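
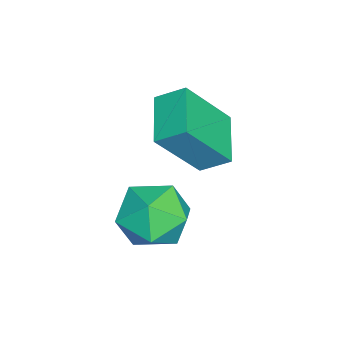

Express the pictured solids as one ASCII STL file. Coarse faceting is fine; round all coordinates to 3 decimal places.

solid 
facet normal -0.341 0.506 -0.792
outer loop
vertex -4.125 2.046 -0.842
vertex -2.668 2.331 -1.288
vertex -4.125 1.237 -1.359
endloop
endfacet
facet normal -0.940 -0.184 0.288
outer loop
vertex -3.432 0.209 0.248
vertex -4.125 2.046 -0.842
vertex -4.125 1.237 -1.359
endloop
endfacet
facet normal -0.341 0.506 -0.792
outer loop
vertex -4.125 1.237 -1.359
vertex -2.668 2.331 -1.288
vertex -2.668 1.522 -1.805
endloop
endfacet
facet normal -0.000 -0.842 -0.539
outer loop
vertex -2.668 1.522 -1.805
vertex -3.432 0.209 0.248
vertex -4.125 1.237 -1.359
endloop
endfacet
facet normal 0.000 0.842 0.539
outer loop
vertex -4.125 2.046 -0.842
vertex -1.975 1.303 0.319
vertex -2.668 2.331 -1.288
endloop
endfacet
facet normal -0.940 -0.184 0.288
outer loop
vertex -3.432 1.018 0.765
vertex -4.125 2.046 -0.842
vertex -3.432 0.209 0.248
endloop
endfacet
facet normal 0.000 0.842 0.539
outer loop
vertex -3.432 1.018 0.765
vertex -1.975 1.303 0.319
vertex -4.125 2.046 -0.842
endloop
endfacet
facet normal 0.940 0.184 -0.288
outer loop
vertex -2.668 2.331 -1.288
vertex -1.975 1.303 0.319
vertex -2.668 1.522 -1.805
endloop
endfacet
facet normal -0.000 -0.842 -0.539
outer loop
vertex -1.975 0.494 -0.198
vertex -3.432 0.209 0.248
vertex -2.668 1.522 -1.805
endloop
endfacet
facet normal 0.940 0.184 -0.288
outer loop
vertex -2.668 1.522 -1.805
vertex -1.975 1.303 0.319
vertex -1.975 0.494 -0.198
endloop
endfacet
facet normal 0.341 -0.506 0.792
outer loop
vertex -1.975 0.494 -0.198
vertex -3.432 1.018 0.765
vertex -3.432 0.209 0.248
endloop
endfacet
facet normal 0.341 -0.506 0.792
outer loop
vertex -1.975 1.303 0.319
vertex -3.432 1.018 0.765
vertex -1.975 0.494 -0.198
endloop
endfacet
facet normal -0.684 -0.704 0.189
outer loop
vertex -2.325 0.442 -2.438
vertex -1.654 -0.319 -2.843
vertex -1.617 -0.069 -1.78
endloop
endfacet
facet normal -0.734 -0.169 0.658
outer loop
vertex -2.325 0.442 -2.438
vertex -1.617 -0.069 -1.78
vertex -1.776 1.009 -1.681
endloop
endfacet
facet normal -0.852 0.433 0.294
outer loop
vertex -2.325 0.442 -2.438
vertex -1.776 1.009 -1.681
vertex -1.911 1.424 -2.683
endloop
endfacet
facet normal -0.876 0.269 -0.400
outer loop
vertex -2.325 0.442 -2.438
vertex -1.911 1.424 -2.683
vertex -1.835 0.603 -3.402
endloop
endfacet
facet normal -0.772 -0.433 -0.465
outer loop
vertex -2.325 0.442 -2.438
vertex -1.835 0.603 -3.402
vertex -1.654 -0.319 -2.843
endloop
endfacet
facet normal -0.105 -0.106 0.989
outer loop
vertex -1.776 1.009 -1.681
vertex -1.617 -0.069 -1.78
vertex -0.765 0.597 -1.618
endloop
endfacet
facet normal -0.025 -0.973 0.230
outer loop
vertex -1.617 -0.069 -1.78
vertex -1.654 -0.319 -2.843
vertex -0.689 -0.224 -2.337
endloop
endfacet
facet normal -0.166 -0.535 -0.828
outer loop
vertex -1.654 -0.319 -2.843
vertex -1.835 0.603 -3.402
vertex -0.824 0.191 -3.339
endloop
endfacet
facet normal -0.334 0.603 -0.724
outer loop
vertex -1.835 0.603 -3.402
vertex -1.911 1.424 -2.683
vertex -0.983 1.269 -3.24
endloop
endfacet
facet normal -0.295 0.868 0.399
outer loop
vertex -1.911 1.424 -2.683
vertex -1.776 1.009 -1.681
vertex -0.946 1.519 -2.177
endloop
endfacet
facet normal 0.876 -0.269 0.400
outer loop
vertex -0.275 0.758 -2.582
vertex -0.765 0.597 -1.618
vertex -0.689 -0.224 -2.337
endloop
endfacet
facet normal 0.852 -0.433 -0.294
outer loop
vertex -0.275 0.758 -2.582
vertex -0.689 -0.224 -2.337
vertex -0.824 0.191 -3.339
endloop
endfacet
facet normal 0.734 0.169 -0.658
outer loop
vertex -0.275 0.758 -2.582
vertex -0.824 0.191 -3.339
vertex -0.983 1.269 -3.24
endloop
endfacet
facet normal 0.684 0.704 -0.189
outer loop
vertex -0.275 0.758 -2.582
vertex -0.983 1.269 -3.24
vertex -0.946 1.519 -2.177
endloop
endfacet
facet normal 0.772 0.433 0.465
outer loop
vertex -0.275 0.758 -2.582
vertex -0.946 1.519 -2.177
vertex -0.765 0.597 -1.618
endloop
endfacet
facet normal 0.334 -0.603 0.724
outer loop
vertex -0.689 -0.224 -2.337
vertex -0.765 0.597 -1.618
vertex -1.617 -0.069 -1.78
endloop
endfacet
facet normal 0.295 -0.868 -0.399
outer loop
vertex -0.824 0.191 -3.339
vertex -0.689 -0.224 -2.337
vertex -1.654 -0.319 -2.843
endloop
endfacet
facet normal 0.105 0.106 -0.989
outer loop
vertex -0.983 1.269 -3.24
vertex -0.824 0.191 -3.339
vertex -1.835 0.603 -3.402
endloop
endfacet
facet normal 0.025 0.973 -0.230
outer loop
vertex -0.946 1.519 -2.177
vertex -0.983 1.269 -3.24
vertex -1.911 1.424 -2.683
endloop
endfacet
facet normal 0.166 0.535 0.828
outer loop
vertex -0.765 0.597 -1.618
vertex -0.946 1.519 -2.177
vertex -1.776 1.009 -1.681
endloop
endfacet

endsolid


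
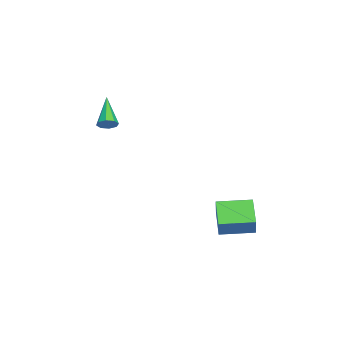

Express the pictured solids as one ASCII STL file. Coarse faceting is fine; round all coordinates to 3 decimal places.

solid 
facet normal 0.798 0.130 -0.589
outer loop
vertex 1.025 -3.42 2.765
vertex 0.672 -3.387 2.294
vertex 0.892 -2.997 2.678
endloop
endfacet
facet normal 0.305 0.283 0.910
outer loop
vertex 1.025 -3.42 2.765
vertex 0.892 -2.997 2.678
vertex -0.972 -3.653 3.506
endloop
endfacet
facet normal 0.799 0.129 -0.588
outer loop
vertex 0.892 -2.997 2.678
vertex 0.672 -3.387 2.294
vertex 0.631 -2.803 2.366
endloop
endfacet
facet normal -0.046 0.831 0.555
outer loop
vertex 0.892 -2.997 2.678
vertex 0.631 -2.803 2.366
vertex -0.972 -3.653 3.506
endloop
endfacet
facet normal 0.798 0.129 -0.589
outer loop
vertex 0.631 -2.803 2.366
vertex 0.672 -3.387 2.294
vertex 0.393 -2.951 2.011
endloop
endfacet
facet normal -0.488 0.872 -0.036
outer loop
vertex 0.631 -2.803 2.366
vertex 0.393 -2.951 2.011
vertex -0.972 -3.653 3.506
endloop
endfacet
facet normal 0.798 0.129 -0.588
outer loop
vertex 0.393 -2.951 2.011
vertex 0.672 -3.387 2.294
vertex 0.319 -3.354 1.822
endloop
endfacet
facet normal -0.765 0.383 -0.518
outer loop
vertex 0.393 -2.951 2.011
vertex 0.319 -3.354 1.822
vertex -0.972 -3.653 3.506
endloop
endfacet
facet normal 0.798 0.129 -0.588
outer loop
vertex 0.319 -3.354 1.822
vertex 0.672 -3.387 2.294
vertex 0.452 -3.777 1.91
endloop
endfacet
facet normal -0.712 -0.350 -0.608
outer loop
vertex 0.319 -3.354 1.822
vertex 0.452 -3.777 1.91
vertex -0.972 -3.653 3.506
endloop
endfacet
facet normal 0.799 0.129 -0.588
outer loop
vertex 0.452 -3.777 1.91
vertex 0.672 -3.387 2.294
vertex 0.713 -3.971 2.222
endloop
endfacet
facet normal -0.363 -0.897 -0.254
outer loop
vertex 0.452 -3.777 1.91
vertex 0.713 -3.971 2.222
vertex -0.972 -3.653 3.506
endloop
endfacet
facet normal 0.797 0.129 -0.590
outer loop
vertex 0.713 -3.971 2.222
vertex 0.672 -3.387 2.294
vertex 0.951 -3.823 2.576
endloop
endfacet
facet normal 0.081 -0.938 0.338
outer loop
vertex 0.713 -3.971 2.222
vertex 0.951 -3.823 2.576
vertex -0.972 -3.653 3.506
endloop
endfacet
facet normal 0.798 0.130 -0.589
outer loop
vertex 0.951 -3.823 2.576
vertex 0.672 -3.387 2.294
vertex 1.025 -3.42 2.765
endloop
endfacet
facet normal 0.356 -0.450 0.819
outer loop
vertex 0.951 -3.823 2.576
vertex 1.025 -3.42 2.765
vertex -0.972 -3.653 3.506
endloop
endfacet
facet normal -0.882 -0.156 0.445
outer loop
vertex 3.518 2.5 -1.533
vertex 3.238 4.357 -1.437
vertex 2.985 2.475 -2.597
endloop
endfacet
facet normal 0.149 -0.988 -0.051
outer loop
vertex 4.502 2.743 -3.363
vertex 3.518 2.5 -1.533
vertex 2.985 2.475 -2.597
endloop
endfacet
facet normal -0.882 -0.156 0.445
outer loop
vertex 2.985 2.475 -2.597
vertex 3.238 4.357 -1.437
vertex 2.705 4.332 -2.501
endloop
endfacet
facet normal -0.448 -0.021 -0.894
outer loop
vertex 2.705 4.332 -2.501
vertex 4.502 2.743 -3.363
vertex 2.985 2.475 -2.597
endloop
endfacet
facet normal 0.448 0.021 0.894
outer loop
vertex 3.518 2.5 -1.533
vertex 4.755 4.625 -2.203
vertex 3.238 4.357 -1.437
endloop
endfacet
facet normal 0.149 -0.988 -0.051
outer loop
vertex 5.035 2.768 -2.299
vertex 3.518 2.5 -1.533
vertex 4.502 2.743 -3.363
endloop
endfacet
facet normal 0.448 0.021 0.894
outer loop
vertex 5.035 2.768 -2.299
vertex 4.755 4.625 -2.203
vertex 3.518 2.5 -1.533
endloop
endfacet
facet normal -0.149 0.988 0.051
outer loop
vertex 3.238 4.357 -1.437
vertex 4.755 4.625 -2.203
vertex 2.705 4.332 -2.501
endloop
endfacet
facet normal -0.448 -0.021 -0.894
outer loop
vertex 4.222 4.6 -3.267
vertex 4.502 2.743 -3.363
vertex 2.705 4.332 -2.501
endloop
endfacet
facet normal -0.149 0.988 0.051
outer loop
vertex 2.705 4.332 -2.501
vertex 4.755 4.625 -2.203
vertex 4.222 4.6 -3.267
endloop
endfacet
facet normal 0.882 0.156 -0.445
outer loop
vertex 4.222 4.6 -3.267
vertex 5.035 2.768 -2.299
vertex 4.502 2.743 -3.363
endloop
endfacet
facet normal 0.882 0.156 -0.445
outer loop
vertex 4.755 4.625 -2.203
vertex 5.035 2.768 -2.299
vertex 4.222 4.6 -3.267
endloop
endfacet

endsolid


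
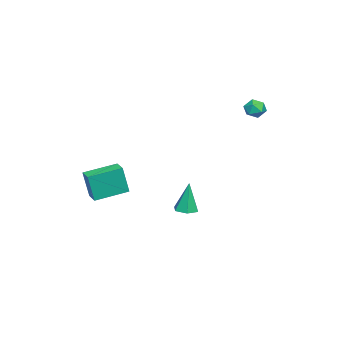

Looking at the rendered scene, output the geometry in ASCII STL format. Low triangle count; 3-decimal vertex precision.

solid 
facet normal 0.194 0.161 0.968
outer loop
vertex -3.045 4.414 4.251
vertex -3.184 3.717 4.395
vertex -2.51 3.925 4.225
endloop
endfacet
facet normal 0.576 0.601 0.555
outer loop
vertex -3.045 4.414 4.251
vertex -2.51 3.925 4.225
vertex -2.556 4.439 3.716
endloop
endfacet
facet normal 0.121 0.980 0.156
outer loop
vertex -3.045 4.414 4.251
vertex -2.556 4.439 3.716
vertex -3.259 4.549 3.571
endloop
endfacet
facet normal -0.541 0.776 0.324
outer loop
vertex -3.045 4.414 4.251
vertex -3.259 4.549 3.571
vertex -3.647 4.103 3.991
endloop
endfacet
facet normal -0.496 0.269 0.826
outer loop
vertex -3.045 4.414 4.251
vertex -3.647 4.103 3.991
vertex -3.184 3.717 4.395
endloop
endfacet
facet normal 0.973 0.201 0.115
outer loop
vertex -2.556 4.439 3.716
vertex -2.51 3.925 4.225
vertex -2.393 3.757 3.529
endloop
endfacet
facet normal 0.355 -0.509 0.784
outer loop
vertex -2.51 3.925 4.225
vertex -3.184 3.717 4.395
vertex -2.781 3.311 3.949
endloop
endfacet
facet normal -0.762 -0.334 0.554
outer loop
vertex -3.184 3.717 4.395
vertex -3.647 4.103 3.991
vertex -3.484 3.421 3.804
endloop
endfacet
facet normal -0.836 0.485 -0.258
outer loop
vertex -3.647 4.103 3.991
vertex -3.259 4.549 3.571
vertex -3.53 3.935 3.295
endloop
endfacet
facet normal 0.237 0.815 -0.528
outer loop
vertex -3.259 4.549 3.571
vertex -2.556 4.439 3.716
vertex -2.856 4.143 3.125
endloop
endfacet
facet normal 0.541 -0.776 -0.324
outer loop
vertex -2.995 3.446 3.269
vertex -2.393 3.757 3.529
vertex -2.781 3.311 3.949
endloop
endfacet
facet normal -0.121 -0.980 -0.156
outer loop
vertex -2.995 3.446 3.269
vertex -2.781 3.311 3.949
vertex -3.484 3.421 3.804
endloop
endfacet
facet normal -0.576 -0.601 -0.555
outer loop
vertex -2.995 3.446 3.269
vertex -3.484 3.421 3.804
vertex -3.53 3.935 3.295
endloop
endfacet
facet normal -0.194 -0.161 -0.968
outer loop
vertex -2.995 3.446 3.269
vertex -3.53 3.935 3.295
vertex -2.856 4.143 3.125
endloop
endfacet
facet normal 0.496 -0.269 -0.826
outer loop
vertex -2.995 3.446 3.269
vertex -2.856 4.143 3.125
vertex -2.393 3.757 3.529
endloop
endfacet
facet normal 0.836 -0.485 0.258
outer loop
vertex -2.781 3.311 3.949
vertex -2.393 3.757 3.529
vertex -2.51 3.925 4.225
endloop
endfacet
facet normal -0.237 -0.815 0.528
outer loop
vertex -3.484 3.421 3.804
vertex -2.781 3.311 3.949
vertex -3.184 3.717 4.395
endloop
endfacet
facet normal -0.973 -0.201 -0.115
outer loop
vertex -3.53 3.935 3.295
vertex -3.484 3.421 3.804
vertex -3.647 4.103 3.991
endloop
endfacet
facet normal -0.355 0.509 -0.784
outer loop
vertex -2.856 4.143 3.125
vertex -3.53 3.935 3.295
vertex -3.259 4.549 3.571
endloop
endfacet
facet normal 0.762 0.334 -0.554
outer loop
vertex -2.393 3.757 3.529
vertex -2.856 4.143 3.125
vertex -2.556 4.439 3.716
endloop
endfacet
facet normal 0.045 -0.074 -0.996
outer loop
vertex -2.784 0.018 -4.954
vertex -3.502 -0.259 -4.966
vertex -3.381 0.499 -5.017
endloop
endfacet
facet normal 0.587 0.763 0.271
outer loop
vertex -2.784 0.018 -4.954
vertex -3.381 0.499 -5.017
vertex -3.598 -0.101 -2.854
endloop
endfacet
facet normal 0.045 -0.074 -0.996
outer loop
vertex -3.381 0.499 -5.017
vertex -3.502 -0.259 -4.966
vertex -4.1 0.222 -5.029
endloop
endfacet
facet normal -0.354 0.910 0.217
outer loop
vertex -3.381 0.499 -5.017
vertex -4.1 0.222 -5.029
vertex -3.598 -0.101 -2.854
endloop
endfacet
facet normal 0.045 -0.074 -0.996
outer loop
vertex -4.1 0.222 -5.029
vertex -3.502 -0.259 -4.966
vertex -4.221 -0.536 -4.978
endloop
endfacet
facet normal -0.955 0.169 0.245
outer loop
vertex -4.1 0.222 -5.029
vertex -4.221 -0.536 -4.978
vertex -3.598 -0.101 -2.854
endloop
endfacet
facet normal 0.046 -0.076 -0.996
outer loop
vertex -4.221 -0.536 -4.978
vertex -3.502 -0.259 -4.966
vertex -3.623 -1.018 -4.914
endloop
endfacet
facet normal -0.614 -0.718 0.327
outer loop
vertex -4.221 -0.536 -4.978
vertex -3.623 -1.018 -4.914
vertex -3.598 -0.101 -2.854
endloop
endfacet
facet normal 0.044 -0.075 -0.996
outer loop
vertex -3.623 -1.018 -4.914
vertex -3.502 -0.259 -4.966
vertex -2.905 -0.741 -4.903
endloop
endfacet
facet normal 0.328 -0.865 0.381
outer loop
vertex -3.623 -1.018 -4.914
vertex -2.905 -0.741 -4.903
vertex -3.598 -0.101 -2.854
endloop
endfacet
facet normal 0.045 -0.074 -0.996
outer loop
vertex -2.905 -0.741 -4.903
vertex -3.502 -0.259 -4.966
vertex -2.784 0.018 -4.954
endloop
endfacet
facet normal 0.928 -0.124 0.352
outer loop
vertex -2.905 -0.741 -4.903
vertex -2.784 0.018 -4.954
vertex -3.598 -0.101 -2.854
endloop
endfacet
facet normal -0.592 0.781 0.199
outer loop
vertex 1.188 -2.859 0.263
vertex 1.938 -2.292 0.271
vertex 0.976 -2.551 -1.58
endloop
endfacet
facet normal -0.798 -0.603 -0.009
outer loop
vertex 2.202 -4.168 -1.991
vertex 1.188 -2.859 0.263
vertex 0.976 -2.551 -1.58
endloop
endfacet
facet normal -0.592 0.781 0.198
outer loop
vertex 0.976 -2.551 -1.58
vertex 1.938 -2.292 0.271
vertex 1.726 -1.985 -1.571
endloop
endfacet
facet normal -0.112 0.164 -0.980
outer loop
vertex 1.726 -1.985 -1.571
vertex 2.202 -4.168 -1.991
vertex 0.976 -2.551 -1.58
endloop
endfacet
facet normal 0.113 -0.163 0.980
outer loop
vertex 1.188 -2.859 0.263
vertex 3.164 -3.909 -0.14
vertex 1.938 -2.292 0.271
endloop
endfacet
facet normal -0.798 -0.603 -0.009
outer loop
vertex 2.414 -4.475 -0.149
vertex 1.188 -2.859 0.263
vertex 2.202 -4.168 -1.991
endloop
endfacet
facet normal 0.112 -0.165 0.980
outer loop
vertex 2.414 -4.475 -0.149
vertex 3.164 -3.909 -0.14
vertex 1.188 -2.859 0.263
endloop
endfacet
facet normal 0.798 0.603 0.009
outer loop
vertex 1.938 -2.292 0.271
vertex 3.164 -3.909 -0.14
vertex 1.726 -1.985 -1.571
endloop
endfacet
facet normal -0.113 0.164 -0.980
outer loop
vertex 2.952 -3.601 -1.983
vertex 2.202 -4.168 -1.991
vertex 1.726 -1.985 -1.571
endloop
endfacet
facet normal 0.798 0.603 0.009
outer loop
vertex 1.726 -1.985 -1.571
vertex 3.164 -3.909 -0.14
vertex 2.952 -3.601 -1.983
endloop
endfacet
facet normal 0.592 -0.781 -0.198
outer loop
vertex 2.952 -3.601 -1.983
vertex 2.414 -4.475 -0.149
vertex 2.202 -4.168 -1.991
endloop
endfacet
facet normal 0.592 -0.781 -0.199
outer loop
vertex 3.164 -3.909 -0.14
vertex 2.414 -4.475 -0.149
vertex 2.952 -3.601 -1.983
endloop
endfacet

endsolid


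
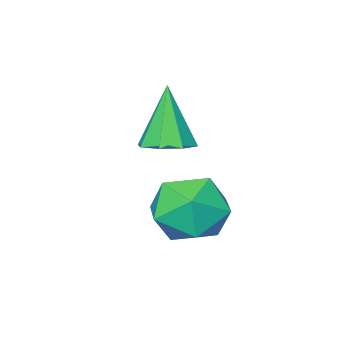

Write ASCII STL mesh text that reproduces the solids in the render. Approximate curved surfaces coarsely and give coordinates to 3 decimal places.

solid 
facet normal -0.797 -0.293 0.528
outer loop
vertex -3.82 -0.464 -1.738
vertex -3.173 -1.406 -1.283
vertex -3.181 -0.325 -0.696
endloop
endfacet
facet normal -0.799 0.415 0.435
outer loop
vertex -3.82 -0.464 -1.738
vertex -3.181 -0.325 -0.696
vertex -3.178 0.567 -1.543
endloop
endfacet
facet normal -0.795 0.545 -0.267
outer loop
vertex -3.82 -0.464 -1.738
vertex -3.178 0.567 -1.543
vertex -3.169 0.037 -2.653
endloop
endfacet
facet normal -0.790 -0.082 -0.607
outer loop
vertex -3.82 -0.464 -1.738
vertex -3.169 0.037 -2.653
vertex -3.166 -1.182 -2.492
endloop
endfacet
facet normal -0.792 -0.600 -0.116
outer loop
vertex -3.82 -0.464 -1.738
vertex -3.166 -1.182 -2.492
vertex -3.173 -1.406 -1.283
endloop
endfacet
facet normal -0.194 0.676 0.711
outer loop
vertex -3.178 0.567 -1.543
vertex -3.181 -0.325 -0.696
vertex -2.134 0.262 -0.968
endloop
endfacet
facet normal -0.191 -0.469 0.862
outer loop
vertex -3.181 -0.325 -0.696
vertex -3.173 -1.406 -1.283
vertex -2.131 -0.957 -0.807
endloop
endfacet
facet normal -0.183 -0.966 -0.180
outer loop
vertex -3.173 -1.406 -1.283
vertex -3.166 -1.182 -2.492
vertex -2.122 -1.487 -1.917
endloop
endfacet
facet normal -0.181 -0.129 -0.975
outer loop
vertex -3.166 -1.182 -2.492
vertex -3.169 0.037 -2.653
vertex -2.119 -0.595 -2.764
endloop
endfacet
facet normal -0.188 0.886 -0.424
outer loop
vertex -3.169 0.037 -2.653
vertex -3.178 0.567 -1.543
vertex -2.127 0.486 -2.177
endloop
endfacet
facet normal 0.790 0.082 0.607
outer loop
vertex -1.48 -0.456 -1.722
vertex -2.134 0.262 -0.968
vertex -2.131 -0.957 -0.807
endloop
endfacet
facet normal 0.795 -0.545 0.267
outer loop
vertex -1.48 -0.456 -1.722
vertex -2.131 -0.957 -0.807
vertex -2.122 -1.487 -1.917
endloop
endfacet
facet normal 0.799 -0.415 -0.435
outer loop
vertex -1.48 -0.456 -1.722
vertex -2.122 -1.487 -1.917
vertex -2.119 -0.595 -2.764
endloop
endfacet
facet normal 0.797 0.293 -0.528
outer loop
vertex -1.48 -0.456 -1.722
vertex -2.119 -0.595 -2.764
vertex -2.127 0.486 -2.177
endloop
endfacet
facet normal 0.792 0.600 0.116
outer loop
vertex -1.48 -0.456 -1.722
vertex -2.127 0.486 -2.177
vertex -2.134 0.262 -0.968
endloop
endfacet
facet normal 0.181 0.129 0.975
outer loop
vertex -2.131 -0.957 -0.807
vertex -2.134 0.262 -0.968
vertex -3.181 -0.325 -0.696
endloop
endfacet
facet normal 0.188 -0.886 0.424
outer loop
vertex -2.122 -1.487 -1.917
vertex -2.131 -0.957 -0.807
vertex -3.173 -1.406 -1.283
endloop
endfacet
facet normal 0.194 -0.676 -0.711
outer loop
vertex -2.119 -0.595 -2.764
vertex -2.122 -1.487 -1.917
vertex -3.166 -1.182 -2.492
endloop
endfacet
facet normal 0.191 0.469 -0.862
outer loop
vertex -2.127 0.486 -2.177
vertex -2.119 -0.595 -2.764
vertex -3.169 0.037 -2.653
endloop
endfacet
facet normal 0.183 0.966 0.180
outer loop
vertex -2.134 0.262 -0.968
vertex -2.127 0.486 -2.177
vertex -3.178 0.567 -1.543
endloop
endfacet
facet normal 0.179 0.247 -0.952
outer loop
vertex -2.727 -1.911 -0.123
vertex -3.365 -2.383 -0.365
vertex -3.274 -1.589 -0.142
endloop
endfacet
facet normal 0.384 0.688 0.616
outer loop
vertex -2.727 -1.911 -0.123
vertex -3.274 -1.589 -0.142
vertex -3.735 -2.897 1.605
endloop
endfacet
facet normal 0.179 0.247 -0.952
outer loop
vertex -3.274 -1.589 -0.142
vertex -3.365 -2.383 -0.365
vertex -3.874 -1.732 -0.292
endloop
endfacet
facet normal -0.318 0.797 0.513
outer loop
vertex -3.274 -1.589 -0.142
vertex -3.874 -1.732 -0.292
vertex -3.735 -2.897 1.605
endloop
endfacet
facet normal 0.179 0.247 -0.952
outer loop
vertex -3.874 -1.732 -0.292
vertex -3.365 -2.383 -0.365
vertex -4.176 -2.257 -0.485
endloop
endfacet
facet normal -0.870 0.389 0.303
outer loop
vertex -3.874 -1.732 -0.292
vertex -4.176 -2.257 -0.485
vertex -3.735 -2.897 1.605
endloop
endfacet
facet normal 0.179 0.248 -0.952
outer loop
vertex -4.176 -2.257 -0.485
vertex -3.365 -2.383 -0.365
vertex -4.003 -2.855 -0.608
endloop
endfacet
facet normal -0.949 -0.297 0.109
outer loop
vertex -4.176 -2.257 -0.485
vertex -4.003 -2.855 -0.608
vertex -3.735 -2.897 1.605
endloop
endfacet
facet normal 0.179 0.248 -0.952
outer loop
vertex -4.003 -2.855 -0.608
vertex -3.365 -2.383 -0.365
vertex -3.455 -3.177 -0.589
endloop
endfacet
facet normal -0.507 -0.861 0.045
outer loop
vertex -4.003 -2.855 -0.608
vertex -3.455 -3.177 -0.589
vertex -3.735 -2.897 1.605
endloop
endfacet
facet normal 0.179 0.248 -0.952
outer loop
vertex -3.455 -3.177 -0.589
vertex -3.365 -2.383 -0.365
vertex -2.855 -3.034 -0.439
endloop
endfacet
facet normal 0.194 -0.970 0.149
outer loop
vertex -3.455 -3.177 -0.589
vertex -2.855 -3.034 -0.439
vertex -3.735 -2.897 1.605
endloop
endfacet
facet normal 0.178 0.248 -0.952
outer loop
vertex -2.855 -3.034 -0.439
vertex -3.365 -2.383 -0.365
vertex -2.553 -2.51 -0.246
endloop
endfacet
facet normal 0.746 -0.562 0.359
outer loop
vertex -2.855 -3.034 -0.439
vertex -2.553 -2.51 -0.246
vertex -3.735 -2.897 1.605
endloop
endfacet
facet normal 0.178 0.247 -0.952
outer loop
vertex -2.553 -2.51 -0.246
vertex -3.365 -2.383 -0.365
vertex -2.727 -1.911 -0.123
endloop
endfacet
facet normal 0.824 0.126 0.552
outer loop
vertex -2.553 -2.51 -0.246
vertex -2.727 -1.911 -0.123
vertex -3.735 -2.897 1.605
endloop
endfacet

endsolid


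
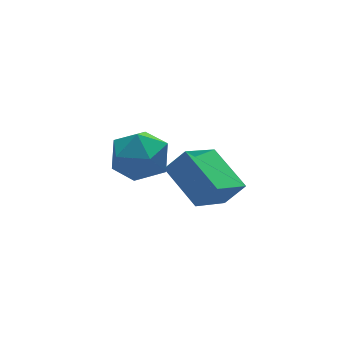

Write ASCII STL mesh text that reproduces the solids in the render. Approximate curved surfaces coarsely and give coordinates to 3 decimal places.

solid 
facet normal -0.603 0.246 -0.759
outer loop
vertex -1.466 -1.821 2.412
vertex -0.01 -1.255 1.439
vertex -1.275 -3.521 1.708
endloop
endfacet
facet normal -0.792 -0.308 0.528
outer loop
vertex -0.63 -3.785 2.521
vertex -1.466 -1.821 2.412
vertex -1.275 -3.521 1.708
endloop
endfacet
facet normal -0.603 0.246 -0.759
outer loop
vertex -1.275 -3.521 1.708
vertex -0.01 -1.255 1.439
vertex 0.181 -2.955 0.736
endloop
endfacet
facet normal 0.103 -0.919 -0.380
outer loop
vertex 0.181 -2.955 0.736
vertex -0.63 -3.785 2.521
vertex -1.275 -3.521 1.708
endloop
endfacet
facet normal -0.103 0.919 0.380
outer loop
vertex -1.466 -1.821 2.412
vertex 0.635 -1.519 2.252
vertex -0.01 -1.255 1.439
endloop
endfacet
facet normal -0.791 -0.307 0.529
outer loop
vertex -0.821 -2.085 3.224
vertex -1.466 -1.821 2.412
vertex -0.63 -3.785 2.521
endloop
endfacet
facet normal -0.103 0.919 0.381
outer loop
vertex -0.821 -2.085 3.224
vertex 0.635 -1.519 2.252
vertex -1.466 -1.821 2.412
endloop
endfacet
facet normal 0.792 0.307 -0.528
outer loop
vertex -0.01 -1.255 1.439
vertex 0.635 -1.519 2.252
vertex 0.181 -2.955 0.736
endloop
endfacet
facet normal 0.103 -0.919 -0.381
outer loop
vertex 0.826 -3.219 1.548
vertex -0.63 -3.785 2.521
vertex 0.181 -2.955 0.736
endloop
endfacet
facet normal 0.791 0.308 -0.528
outer loop
vertex 0.181 -2.955 0.736
vertex 0.635 -1.519 2.252
vertex 0.826 -3.219 1.548
endloop
endfacet
facet normal 0.603 -0.246 0.759
outer loop
vertex 0.826 -3.219 1.548
vertex -0.821 -2.085 3.224
vertex -0.63 -3.785 2.521
endloop
endfacet
facet normal 0.603 -0.247 0.759
outer loop
vertex 0.635 -1.519 2.252
vertex -0.821 -2.085 3.224
vertex 0.826 -3.219 1.548
endloop
endfacet
facet normal 0.045 0.682 0.730
outer loop
vertex -1.401 1.794 1.137
vertex -0.919 0.994 1.854
vertex -0.23 1.671 1.18
endloop
endfacet
facet normal 0.101 0.991 0.090
outer loop
vertex -1.401 1.794 1.137
vertex -0.23 1.671 1.18
vertex -0.769 1.82 0.144
endloop
endfacet
facet normal -0.483 0.827 -0.286
outer loop
vertex -1.401 1.794 1.137
vertex -0.769 1.82 0.144
vertex -1.79 1.235 0.177
endloop
endfacet
facet normal -0.901 0.417 0.122
outer loop
vertex -1.401 1.794 1.137
vertex -1.79 1.235 0.177
vertex -1.883 0.724 1.234
endloop
endfacet
facet normal -0.574 0.327 0.751
outer loop
vertex -1.401 1.794 1.137
vertex -1.883 0.724 1.234
vertex -0.919 0.994 1.854
endloop
endfacet
facet normal 0.664 0.707 -0.244
outer loop
vertex -0.769 1.82 0.144
vertex -0.23 1.671 1.18
vertex 0.103 1.036 0.246
endloop
endfacet
facet normal 0.574 0.205 0.793
outer loop
vertex -0.23 1.671 1.18
vertex -0.919 0.994 1.854
vertex 0.01 0.525 1.303
endloop
endfacet
facet normal -0.428 -0.368 0.825
outer loop
vertex -0.919 0.994 1.854
vertex -1.883 0.724 1.234
vertex -1.011 -0.06 1.336
endloop
endfacet
facet normal -0.956 -0.221 -0.191
outer loop
vertex -1.883 0.724 1.234
vertex -1.79 1.235 0.177
vertex -1.55 0.089 0.3
endloop
endfacet
facet normal -0.281 0.443 -0.851
outer loop
vertex -1.79 1.235 0.177
vertex -0.769 1.82 0.144
vertex -0.861 0.766 -0.374
endloop
endfacet
facet normal 0.901 -0.417 -0.122
outer loop
vertex -0.379 -0.034 0.343
vertex 0.103 1.036 0.246
vertex 0.01 0.525 1.303
endloop
endfacet
facet normal 0.483 -0.827 0.286
outer loop
vertex -0.379 -0.034 0.343
vertex 0.01 0.525 1.303
vertex -1.011 -0.06 1.336
endloop
endfacet
facet normal -0.101 -0.991 -0.090
outer loop
vertex -0.379 -0.034 0.343
vertex -1.011 -0.06 1.336
vertex -1.55 0.089 0.3
endloop
endfacet
facet normal -0.045 -0.682 -0.730
outer loop
vertex -0.379 -0.034 0.343
vertex -1.55 0.089 0.3
vertex -0.861 0.766 -0.374
endloop
endfacet
facet normal 0.574 -0.327 -0.751
outer loop
vertex -0.379 -0.034 0.343
vertex -0.861 0.766 -0.374
vertex 0.103 1.036 0.246
endloop
endfacet
facet normal 0.956 0.221 0.191
outer loop
vertex 0.01 0.525 1.303
vertex 0.103 1.036 0.246
vertex -0.23 1.671 1.18
endloop
endfacet
facet normal 0.281 -0.443 0.851
outer loop
vertex -1.011 -0.06 1.336
vertex 0.01 0.525 1.303
vertex -0.919 0.994 1.854
endloop
endfacet
facet normal -0.664 -0.707 0.244
outer loop
vertex -1.55 0.089 0.3
vertex -1.011 -0.06 1.336
vertex -1.883 0.724 1.234
endloop
endfacet
facet normal -0.574 -0.205 -0.793
outer loop
vertex -0.861 0.766 -0.374
vertex -1.55 0.089 0.3
vertex -1.79 1.235 0.177
endloop
endfacet
facet normal 0.428 0.368 -0.825
outer loop
vertex 0.103 1.036 0.246
vertex -0.861 0.766 -0.374
vertex -0.769 1.82 0.144
endloop
endfacet

endsolid


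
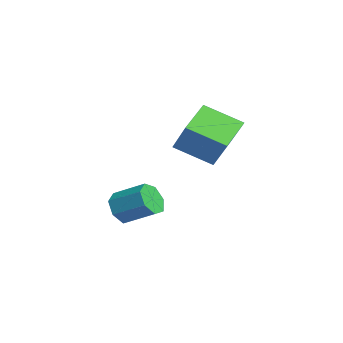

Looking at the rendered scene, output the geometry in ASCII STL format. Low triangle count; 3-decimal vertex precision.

solid 
facet normal -0.629 -0.131 -0.766
outer loop
vertex 0.825 -0.328 2.919
vertex -0.289 0.651 3.667
vertex 1.52 1.083 2.108
endloop
endfacet
facet normal 0.671 -0.589 -0.451
outer loop
vertex 2.609 1.309 3.433
vertex 0.825 -0.328 2.919
vertex 1.52 1.083 2.108
endloop
endfacet
facet normal -0.629 -0.131 -0.766
outer loop
vertex 1.52 1.083 2.108
vertex -0.289 0.651 3.667
vertex 0.407 2.062 2.855
endloop
endfacet
facet normal 0.393 0.797 -0.459
outer loop
vertex 0.407 2.062 2.855
vertex 2.609 1.309 3.433
vertex 1.52 1.083 2.108
endloop
endfacet
facet normal -0.393 -0.797 0.459
outer loop
vertex 0.825 -0.328 2.919
vertex 0.8 0.877 4.992
vertex -0.289 0.651 3.667
endloop
endfacet
facet normal 0.671 -0.590 -0.450
outer loop
vertex 1.913 -0.102 4.245
vertex 0.825 -0.328 2.919
vertex 2.609 1.309 3.433
endloop
endfacet
facet normal -0.393 -0.797 0.459
outer loop
vertex 1.913 -0.102 4.245
vertex 0.8 0.877 4.992
vertex 0.825 -0.328 2.919
endloop
endfacet
facet normal -0.670 0.590 0.450
outer loop
vertex -0.289 0.651 3.667
vertex 0.8 0.877 4.992
vertex 0.407 2.062 2.855
endloop
endfacet
facet normal 0.393 0.797 -0.458
outer loop
vertex 1.495 2.288 4.181
vertex 2.609 1.309 3.433
vertex 0.407 2.062 2.855
endloop
endfacet
facet normal -0.671 0.589 0.450
outer loop
vertex 0.407 2.062 2.855
vertex 0.8 0.877 4.992
vertex 1.495 2.288 4.181
endloop
endfacet
facet normal 0.629 0.131 0.766
outer loop
vertex 1.495 2.288 4.181
vertex 1.913 -0.102 4.245
vertex 2.609 1.309 3.433
endloop
endfacet
facet normal 0.629 0.131 0.766
outer loop
vertex 0.8 0.877 4.992
vertex 1.913 -0.102 4.245
vertex 1.495 2.288 4.181
endloop
endfacet
facet normal -0.526 -0.708 -0.471
outer loop
vertex -0.087 -2.054 -1.279
vertex -0.648 -2.025 -0.695
vertex -0.611 -1.596 -1.382
endloop
endfacet
facet normal 0.410 0.273 -0.870
outer loop
vertex -0.087 -2.054 -1.279
vertex -0.611 -1.596 -1.382
vertex 0.708 -0.985 -0.569
endloop
endfacet
facet normal 0.410 0.274 -0.870
outer loop
vertex 0.708 -0.985 -0.569
vertex -0.611 -1.596 -1.382
vertex 0.185 -0.527 -0.671
endloop
endfacet
facet normal 0.528 0.707 0.470
outer loop
vertex 0.708 -0.985 -0.569
vertex 0.185 -0.527 -0.671
vertex 0.148 -0.955 0.015
endloop
endfacet
facet normal -0.528 -0.708 -0.470
outer loop
vertex -0.611 -1.596 -1.382
vertex -0.648 -2.025 -0.695
vertex -1.162 -1.461 -0.967
endloop
endfacet
facet normal -0.327 0.680 -0.656
outer loop
vertex -0.611 -1.596 -1.382
vertex -1.162 -1.461 -0.967
vertex 0.185 -0.527 -0.671
endloop
endfacet
facet normal -0.327 0.679 -0.657
outer loop
vertex 0.185 -0.527 -0.671
vertex -1.162 -1.461 -0.967
vertex -0.367 -0.392 -0.257
endloop
endfacet
facet normal 0.526 0.708 0.470
outer loop
vertex 0.185 -0.527 -0.671
vertex -0.367 -0.392 -0.257
vertex 0.148 -0.955 0.015
endloop
endfacet
facet normal -0.527 -0.707 -0.471
outer loop
vertex -1.162 -1.461 -0.967
vertex -0.648 -2.025 -0.695
vertex -1.326 -1.751 -0.348
endloop
endfacet
facet normal -0.818 0.573 0.052
outer loop
vertex -1.162 -1.461 -0.967
vertex -1.326 -1.751 -0.348
vertex -0.367 -0.392 -0.257
endloop
endfacet
facet normal -0.818 0.574 0.051
outer loop
vertex -0.367 -0.392 -0.257
vertex -1.326 -1.751 -0.348
vertex -0.531 -0.681 0.362
endloop
endfacet
facet normal 0.526 0.709 0.470
outer loop
vertex -0.367 -0.392 -0.257
vertex -0.531 -0.681 0.362
vertex 0.148 -0.955 0.015
endloop
endfacet
facet normal -0.527 -0.709 -0.469
outer loop
vertex -1.326 -1.751 -0.348
vertex -0.648 -2.025 -0.695
vertex -0.979 -2.246 0.01
endloop
endfacet
facet normal -0.692 0.036 0.721
outer loop
vertex -1.326 -1.751 -0.348
vertex -0.979 -2.246 0.01
vertex -0.531 -0.681 0.362
endloop
endfacet
facet normal -0.692 0.036 0.721
outer loop
vertex -0.531 -0.681 0.362
vertex -0.979 -2.246 0.01
vertex -0.184 -1.177 0.72
endloop
endfacet
facet normal 0.526 0.708 0.471
outer loop
vertex -0.531 -0.681 0.362
vertex -0.184 -1.177 0.72
vertex 0.148 -0.955 0.015
endloop
endfacet
facet normal -0.527 -0.708 -0.470
outer loop
vertex -0.979 -2.246 0.01
vertex -0.648 -2.025 -0.695
vertex -0.383 -2.575 -0.163
endloop
endfacet
facet normal -0.046 -0.529 0.848
outer loop
vertex -0.979 -2.246 0.01
vertex -0.383 -2.575 -0.163
vertex -0.184 -1.177 0.72
endloop
endfacet
facet normal -0.046 -0.529 0.848
outer loop
vertex -0.184 -1.177 0.72
vertex -0.383 -2.575 -0.163
vertex 0.413 -1.506 0.547
endloop
endfacet
facet normal 0.527 0.708 0.471
outer loop
vertex -0.184 -1.177 0.72
vertex 0.413 -1.506 0.547
vertex 0.148 -0.955 0.015
endloop
endfacet
facet normal -0.526 -0.708 -0.470
outer loop
vertex -0.383 -2.575 -0.163
vertex -0.648 -2.025 -0.695
vertex 0.014 -2.489 -0.737
endloop
endfacet
facet normal 0.635 -0.696 0.335
outer loop
vertex -0.383 -2.575 -0.163
vertex 0.014 -2.489 -0.737
vertex 0.413 -1.506 0.547
endloop
endfacet
facet normal 0.635 -0.696 0.335
outer loop
vertex 0.413 -1.506 0.547
vertex 0.014 -2.489 -0.737
vertex 0.81 -1.42 -0.027
endloop
endfacet
facet normal 0.527 0.708 0.471
outer loop
vertex 0.413 -1.506 0.547
vertex 0.81 -1.42 -0.027
vertex 0.148 -0.955 0.015
endloop
endfacet
facet normal -0.526 -0.708 -0.470
outer loop
vertex 0.014 -2.489 -0.737
vertex -0.648 -2.025 -0.695
vertex -0.087 -2.054 -1.279
endloop
endfacet
facet normal 0.838 -0.339 -0.428
outer loop
vertex 0.014 -2.489 -0.737
vertex -0.087 -2.054 -1.279
vertex 0.81 -1.42 -0.027
endloop
endfacet
facet normal 0.838 -0.338 -0.429
outer loop
vertex 0.81 -1.42 -0.027
vertex -0.087 -2.054 -1.279
vertex 0.708 -0.985 -0.569
endloop
endfacet
facet normal 0.527 0.708 0.469
outer loop
vertex 0.81 -1.42 -0.027
vertex 0.708 -0.985 -0.569
vertex 0.148 -0.955 0.015
endloop
endfacet

endsolid


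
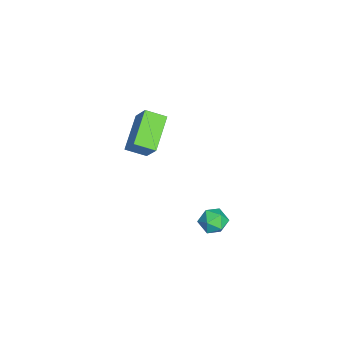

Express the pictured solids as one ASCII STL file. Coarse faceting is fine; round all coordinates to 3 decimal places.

solid 
facet normal -0.782 -0.284 0.555
outer loop
vertex 2.412 1.687 -1.578
vertex 2.373 1.009 -1.979
vertex 2.817 1.058 -1.329
endloop
endfacet
facet normal -0.346 0.144 0.927
outer loop
vertex 2.412 1.687 -1.578
vertex 2.817 1.058 -1.329
vertex 3.151 1.772 -1.315
endloop
endfacet
facet normal -0.293 0.763 0.576
outer loop
vertex 2.412 1.687 -1.578
vertex 3.151 1.772 -1.315
vertex 2.913 2.165 -1.957
endloop
endfacet
facet normal -0.695 0.719 -0.012
outer loop
vertex 2.412 1.687 -1.578
vertex 2.913 2.165 -1.957
vertex 2.432 1.693 -2.367
endloop
endfacet
facet normal -0.997 0.072 -0.025
outer loop
vertex 2.412 1.687 -1.578
vertex 2.432 1.693 -2.367
vertex 2.373 1.009 -1.979
endloop
endfacet
facet normal 0.299 -0.159 0.941
outer loop
vertex 3.151 1.772 -1.315
vertex 2.817 1.058 -1.329
vertex 3.568 1.147 -1.553
endloop
endfacet
facet normal -0.405 -0.849 0.340
outer loop
vertex 2.817 1.058 -1.329
vertex 2.373 1.009 -1.979
vertex 3.087 0.675 -1.963
endloop
endfacet
facet normal -0.753 -0.274 -0.598
outer loop
vertex 2.373 1.009 -1.979
vertex 2.432 1.693 -2.367
vertex 2.849 1.068 -2.605
endloop
endfacet
facet normal -0.264 0.772 -0.579
outer loop
vertex 2.432 1.693 -2.367
vertex 2.913 2.165 -1.957
vertex 3.183 1.782 -2.591
endloop
endfacet
facet normal 0.386 0.844 0.373
outer loop
vertex 2.913 2.165 -1.957
vertex 3.151 1.772 -1.315
vertex 3.627 1.831 -1.941
endloop
endfacet
facet normal 0.695 -0.719 0.012
outer loop
vertex 3.588 1.153 -2.342
vertex 3.568 1.147 -1.553
vertex 3.087 0.675 -1.963
endloop
endfacet
facet normal 0.293 -0.763 -0.576
outer loop
vertex 3.588 1.153 -2.342
vertex 3.087 0.675 -1.963
vertex 2.849 1.068 -2.605
endloop
endfacet
facet normal 0.346 -0.144 -0.927
outer loop
vertex 3.588 1.153 -2.342
vertex 2.849 1.068 -2.605
vertex 3.183 1.782 -2.591
endloop
endfacet
facet normal 0.782 0.284 -0.555
outer loop
vertex 3.588 1.153 -2.342
vertex 3.183 1.782 -2.591
vertex 3.627 1.831 -1.941
endloop
endfacet
facet normal 0.997 -0.072 0.025
outer loop
vertex 3.588 1.153 -2.342
vertex 3.627 1.831 -1.941
vertex 3.568 1.147 -1.553
endloop
endfacet
facet normal 0.264 -0.772 0.579
outer loop
vertex 3.087 0.675 -1.963
vertex 3.568 1.147 -1.553
vertex 2.817 1.058 -1.329
endloop
endfacet
facet normal -0.386 -0.844 -0.373
outer loop
vertex 2.849 1.068 -2.605
vertex 3.087 0.675 -1.963
vertex 2.373 1.009 -1.979
endloop
endfacet
facet normal -0.299 0.159 -0.941
outer loop
vertex 3.183 1.782 -2.591
vertex 2.849 1.068 -2.605
vertex 2.432 1.693 -2.367
endloop
endfacet
facet normal 0.405 0.849 -0.340
outer loop
vertex 3.627 1.831 -1.941
vertex 3.183 1.782 -2.591
vertex 2.913 2.165 -1.957
endloop
endfacet
facet normal 0.753 0.274 0.598
outer loop
vertex 3.568 1.147 -1.553
vertex 3.627 1.831 -1.941
vertex 3.151 1.772 -1.315
endloop
endfacet
facet normal -0.857 0.204 0.474
outer loop
vertex -3.642 -2.193 0.191
vertex -3.645 -1.102 -0.283
vertex -4.436 -2.721 -1.017
endloop
endfacet
facet normal 0.003 -0.917 0.399
outer loop
vertex -2.595 -3.158 -2.037
vertex -3.642 -2.193 0.191
vertex -4.436 -2.721 -1.017
endloop
endfacet
facet normal -0.857 0.203 0.474
outer loop
vertex -4.436 -2.721 -1.017
vertex -3.645 -1.102 -0.283
vertex -4.44 -1.63 -1.492
endloop
endfacet
facet normal -0.516 -0.343 -0.785
outer loop
vertex -4.44 -1.63 -1.492
vertex -2.595 -3.158 -2.037
vertex -4.436 -2.721 -1.017
endloop
endfacet
facet normal 0.516 0.342 0.785
outer loop
vertex -3.642 -2.193 0.191
vertex -1.804 -1.539 -1.303
vertex -3.645 -1.102 -0.283
endloop
endfacet
facet normal 0.003 -0.917 0.399
outer loop
vertex -1.8 -2.63 -0.828
vertex -3.642 -2.193 0.191
vertex -2.595 -3.158 -2.037
endloop
endfacet
facet normal 0.516 0.344 0.785
outer loop
vertex -1.8 -2.63 -0.828
vertex -1.804 -1.539 -1.303
vertex -3.642 -2.193 0.191
endloop
endfacet
facet normal -0.003 0.917 -0.399
outer loop
vertex -3.645 -1.102 -0.283
vertex -1.804 -1.539 -1.303
vertex -4.44 -1.63 -1.492
endloop
endfacet
facet normal -0.516 -0.343 -0.785
outer loop
vertex -2.598 -2.067 -2.511
vertex -2.595 -3.158 -2.037
vertex -4.44 -1.63 -1.492
endloop
endfacet
facet normal -0.003 0.917 -0.399
outer loop
vertex -4.44 -1.63 -1.492
vertex -1.804 -1.539 -1.303
vertex -2.598 -2.067 -2.511
endloop
endfacet
facet normal 0.857 -0.204 -0.474
outer loop
vertex -2.598 -2.067 -2.511
vertex -1.8 -2.63 -0.828
vertex -2.595 -3.158 -2.037
endloop
endfacet
facet normal 0.857 -0.203 -0.474
outer loop
vertex -1.804 -1.539 -1.303
vertex -1.8 -2.63 -0.828
vertex -2.598 -2.067 -2.511
endloop
endfacet

endsolid


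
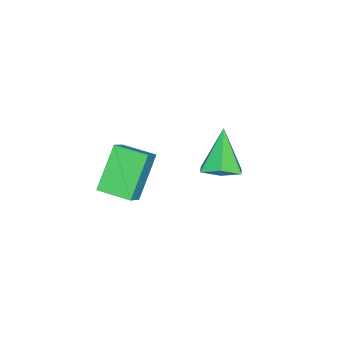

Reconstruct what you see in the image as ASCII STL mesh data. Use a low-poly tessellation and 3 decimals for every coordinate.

solid 
facet normal 0.459 0.148 -0.876
outer loop
vertex 0.502 2.522 -3.556
vertex -0.108 3.069 -3.783
vertex 0.582 3.349 -3.374
endloop
endfacet
facet normal 0.655 -0.222 0.722
outer loop
vertex 0.502 2.522 -3.556
vertex 0.582 3.349 -3.374
vertex -0.972 2.791 -2.137
endloop
endfacet
facet normal 0.459 0.148 -0.876
outer loop
vertex 0.582 3.349 -3.374
vertex -0.108 3.069 -3.783
vertex -0.027 3.895 -3.601
endloop
endfacet
facet normal 0.320 0.645 0.693
outer loop
vertex 0.582 3.349 -3.374
vertex -0.027 3.895 -3.601
vertex -0.972 2.791 -2.137
endloop
endfacet
facet normal 0.460 0.148 -0.876
outer loop
vertex -0.027 3.895 -3.601
vertex -0.108 3.069 -3.783
vertex -0.718 3.616 -4.011
endloop
endfacet
facet normal -0.502 0.815 0.291
outer loop
vertex -0.027 3.895 -3.601
vertex -0.718 3.616 -4.011
vertex -0.972 2.791 -2.137
endloop
endfacet
facet normal 0.460 0.148 -0.876
outer loop
vertex -0.718 3.616 -4.011
vertex -0.108 3.069 -3.783
vertex -0.799 2.789 -4.193
endloop
endfacet
facet normal -0.990 0.115 -0.083
outer loop
vertex -0.718 3.616 -4.011
vertex -0.799 2.789 -4.193
vertex -0.972 2.791 -2.137
endloop
endfacet
facet normal 0.460 0.148 -0.876
outer loop
vertex -0.799 2.789 -4.193
vertex -0.108 3.069 -3.783
vertex -0.189 2.243 -3.965
endloop
endfacet
facet normal -0.655 -0.754 -0.054
outer loop
vertex -0.799 2.789 -4.193
vertex -0.189 2.243 -3.965
vertex -0.972 2.791 -2.137
endloop
endfacet
facet normal 0.459 0.148 -0.876
outer loop
vertex -0.189 2.243 -3.965
vertex -0.108 3.069 -3.783
vertex 0.502 2.522 -3.556
endloop
endfacet
facet normal 0.167 -0.923 0.348
outer loop
vertex -0.189 2.243 -3.965
vertex 0.502 2.522 -3.556
vertex -0.972 2.791 -2.137
endloop
endfacet
facet normal -0.766 -0.035 -0.642
outer loop
vertex 2.917 0.629 -0.664
vertex 2.921 1.907 -0.738
vertex 4.152 0.54 -2.132
endloop
endfacet
facet normal -0.003 -0.998 0.058
outer loop
vertex 4.879 0.573 -1.522
vertex 2.917 0.629 -0.664
vertex 4.152 0.54 -2.132
endloop
endfacet
facet normal -0.766 -0.035 -0.642
outer loop
vertex 4.152 0.54 -2.132
vertex 2.921 1.907 -0.738
vertex 4.155 1.818 -2.206
endloop
endfacet
facet normal 0.643 -0.046 -0.764
outer loop
vertex 4.155 1.818 -2.206
vertex 4.879 0.573 -1.522
vertex 4.152 0.54 -2.132
endloop
endfacet
facet normal -0.643 0.046 0.764
outer loop
vertex 2.917 0.629 -0.664
vertex 3.648 1.94 -0.128
vertex 2.921 1.907 -0.738
endloop
endfacet
facet normal -0.003 -0.998 0.058
outer loop
vertex 3.645 0.662 -0.054
vertex 2.917 0.629 -0.664
vertex 4.879 0.573 -1.522
endloop
endfacet
facet normal -0.643 0.046 0.765
outer loop
vertex 3.645 0.662 -0.054
vertex 3.648 1.94 -0.128
vertex 2.917 0.629 -0.664
endloop
endfacet
facet normal 0.003 0.998 -0.058
outer loop
vertex 2.921 1.907 -0.738
vertex 3.648 1.94 -0.128
vertex 4.155 1.818 -2.206
endloop
endfacet
facet normal 0.643 -0.046 -0.765
outer loop
vertex 4.883 1.851 -1.596
vertex 4.879 0.573 -1.522
vertex 4.155 1.818 -2.206
endloop
endfacet
facet normal 0.003 0.998 -0.058
outer loop
vertex 4.155 1.818 -2.206
vertex 3.648 1.94 -0.128
vertex 4.883 1.851 -1.596
endloop
endfacet
facet normal 0.766 0.035 0.642
outer loop
vertex 4.883 1.851 -1.596
vertex 3.645 0.662 -0.054
vertex 4.879 0.573 -1.522
endloop
endfacet
facet normal 0.766 0.035 0.642
outer loop
vertex 3.648 1.94 -0.128
vertex 3.645 0.662 -0.054
vertex 4.883 1.851 -1.596
endloop
endfacet

endsolid


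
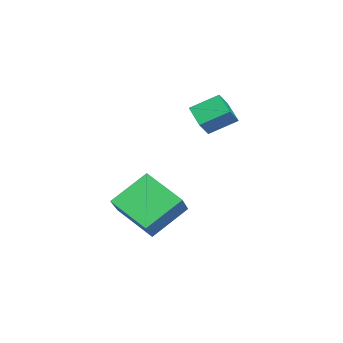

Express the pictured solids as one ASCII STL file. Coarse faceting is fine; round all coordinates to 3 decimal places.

solid 
facet normal -0.449 0.671 0.591
outer loop
vertex 3.447 0.77 -0.369
vertex 4.337 2.167 -1.279
vertex 2.179 0.874 -1.451
endloop
endfacet
facet normal -0.471 -0.739 0.481
outer loop
vertex 3.023 -0.387 -2.561
vertex 3.447 0.77 -0.369
vertex 2.179 0.874 -1.451
endloop
endfacet
facet normal -0.449 0.670 0.591
outer loop
vertex 2.179 0.874 -1.451
vertex 4.337 2.167 -1.279
vertex 3.069 2.271 -2.36
endloop
endfacet
facet normal -0.759 0.062 -0.648
outer loop
vertex 3.069 2.271 -2.36
vertex 3.023 -0.387 -2.561
vertex 2.179 0.874 -1.451
endloop
endfacet
facet normal 0.759 -0.062 0.648
outer loop
vertex 3.447 0.77 -0.369
vertex 5.181 0.906 -2.389
vertex 4.337 2.167 -1.279
endloop
endfacet
facet normal -0.471 -0.739 0.481
outer loop
vertex 4.291 -0.491 -1.48
vertex 3.447 0.77 -0.369
vertex 3.023 -0.387 -2.561
endloop
endfacet
facet normal 0.759 -0.062 0.648
outer loop
vertex 4.291 -0.491 -1.48
vertex 5.181 0.906 -2.389
vertex 3.447 0.77 -0.369
endloop
endfacet
facet normal 0.471 0.739 -0.481
outer loop
vertex 4.337 2.167 -1.279
vertex 5.181 0.906 -2.389
vertex 3.069 2.271 -2.36
endloop
endfacet
facet normal -0.760 0.062 -0.647
outer loop
vertex 3.913 1.01 -3.471
vertex 3.023 -0.387 -2.561
vertex 3.069 2.271 -2.36
endloop
endfacet
facet normal 0.471 0.739 -0.481
outer loop
vertex 3.069 2.271 -2.36
vertex 5.181 0.906 -2.389
vertex 3.913 1.01 -3.471
endloop
endfacet
facet normal 0.449 -0.671 -0.591
outer loop
vertex 3.913 1.01 -3.471
vertex 4.291 -0.491 -1.48
vertex 3.023 -0.387 -2.561
endloop
endfacet
facet normal 0.449 -0.670 -0.591
outer loop
vertex 5.181 0.906 -2.389
vertex 4.291 -0.491 -1.48
vertex 3.913 1.01 -3.471
endloop
endfacet
facet normal -0.771 -0.417 0.480
outer loop
vertex -0.325 2.026 1.498
vertex -0.536 3.181 2.163
vertex -0.935 2.327 0.78
endloop
endfacet
facet normal 0.157 -0.856 -0.492
outer loop
vertex -0.064 2.799 0.237
vertex -0.325 2.026 1.498
vertex -0.935 2.327 0.78
endloop
endfacet
facet normal -0.771 -0.417 0.480
outer loop
vertex -0.935 2.327 0.78
vertex -0.536 3.181 2.163
vertex -1.147 3.483 1.444
endloop
endfacet
facet normal -0.617 0.304 -0.726
outer loop
vertex -1.147 3.483 1.444
vertex -0.064 2.799 0.237
vertex -0.935 2.327 0.78
endloop
endfacet
facet normal 0.617 -0.305 0.725
outer loop
vertex -0.325 2.026 1.498
vertex 0.335 3.653 1.62
vertex -0.536 3.181 2.163
endloop
endfacet
facet normal 0.156 -0.856 -0.492
outer loop
vertex 0.547 2.497 0.956
vertex -0.325 2.026 1.498
vertex -0.064 2.799 0.237
endloop
endfacet
facet normal 0.616 -0.304 0.727
outer loop
vertex 0.547 2.497 0.956
vertex 0.335 3.653 1.62
vertex -0.325 2.026 1.498
endloop
endfacet
facet normal -0.157 0.856 0.493
outer loop
vertex -0.536 3.181 2.163
vertex 0.335 3.653 1.62
vertex -1.147 3.483 1.444
endloop
endfacet
facet normal -0.616 0.305 -0.726
outer loop
vertex -0.275 3.954 0.902
vertex -0.064 2.799 0.237
vertex -1.147 3.483 1.444
endloop
endfacet
facet normal -0.157 0.856 0.492
outer loop
vertex -1.147 3.483 1.444
vertex 0.335 3.653 1.62
vertex -0.275 3.954 0.902
endloop
endfacet
facet normal 0.771 0.417 -0.480
outer loop
vertex -0.275 3.954 0.902
vertex 0.547 2.497 0.956
vertex -0.064 2.799 0.237
endloop
endfacet
facet normal 0.771 0.417 -0.480
outer loop
vertex 0.335 3.653 1.62
vertex 0.547 2.497 0.956
vertex -0.275 3.954 0.902
endloop
endfacet

endsolid


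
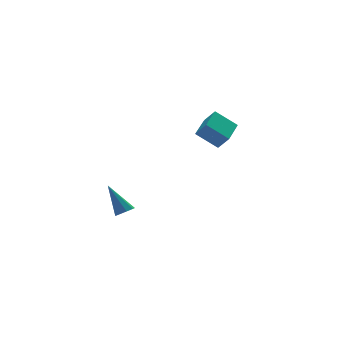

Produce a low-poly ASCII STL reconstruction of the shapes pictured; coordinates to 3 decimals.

solid 
facet normal 0.272 -0.520 -0.810
outer loop
vertex -3.057 2.707 -4.234
vertex -3.641 2.727 -4.443
vertex -3.14 3.087 -4.506
endloop
endfacet
facet normal 0.843 0.422 0.333
outer loop
vertex -3.057 2.707 -4.234
vertex -3.14 3.087 -4.506
vertex -4.219 3.833 -2.717
endloop
endfacet
facet normal 0.272 -0.520 -0.809
outer loop
vertex -3.14 3.087 -4.506
vertex -3.641 2.727 -4.443
vertex -3.516 3.256 -4.741
endloop
endfacet
facet normal 0.456 0.885 -0.094
outer loop
vertex -3.14 3.087 -4.506
vertex -3.516 3.256 -4.741
vertex -4.219 3.833 -2.717
endloop
endfacet
facet normal 0.272 -0.520 -0.810
outer loop
vertex -3.516 3.256 -4.741
vertex -3.641 2.727 -4.443
vertex -3.965 3.115 -4.801
endloop
endfacet
facet normal -0.240 0.909 -0.342
outer loop
vertex -3.516 3.256 -4.741
vertex -3.965 3.115 -4.801
vertex -4.219 3.833 -2.717
endloop
endfacet
facet normal 0.271 -0.521 -0.810
outer loop
vertex -3.965 3.115 -4.801
vertex -3.641 2.727 -4.443
vertex -4.224 2.747 -4.651
endloop
endfacet
facet normal -0.836 0.479 -0.267
outer loop
vertex -3.965 3.115 -4.801
vertex -4.224 2.747 -4.651
vertex -4.219 3.833 -2.717
endloop
endfacet
facet normal 0.271 -0.519 -0.811
outer loop
vertex -4.224 2.747 -4.651
vertex -3.641 2.727 -4.443
vertex -4.141 2.367 -4.38
endloop
endfacet
facet normal -0.984 -0.152 0.088
outer loop
vertex -4.224 2.747 -4.651
vertex -4.141 2.367 -4.38
vertex -4.219 3.833 -2.717
endloop
endfacet
facet normal 0.272 -0.519 -0.810
outer loop
vertex -4.141 2.367 -4.38
vertex -3.641 2.727 -4.443
vertex -3.765 2.197 -4.145
endloop
endfacet
facet normal -0.599 -0.614 0.514
outer loop
vertex -4.141 2.367 -4.38
vertex -3.765 2.197 -4.145
vertex -4.219 3.833 -2.717
endloop
endfacet
facet normal 0.271 -0.519 -0.810
outer loop
vertex -3.765 2.197 -4.145
vertex -3.641 2.727 -4.443
vertex -3.316 2.338 -4.085
endloop
endfacet
facet normal 0.099 -0.639 0.763
outer loop
vertex -3.765 2.197 -4.145
vertex -3.316 2.338 -4.085
vertex -4.219 3.833 -2.717
endloop
endfacet
facet normal 0.272 -0.518 -0.811
outer loop
vertex -3.316 2.338 -4.085
vertex -3.641 2.727 -4.443
vertex -3.057 2.707 -4.234
endloop
endfacet
facet normal 0.695 -0.210 0.688
outer loop
vertex -3.316 2.338 -4.085
vertex -3.057 2.707 -4.234
vertex -4.219 3.833 -2.717
endloop
endfacet
facet normal -0.639 -0.745 -0.191
outer loop
vertex -1.312 -2.982 4.045
vertex -1.697 -2.451 3.264
vertex -0.274 -3.629 3.093
endloop
endfacet
facet normal 0.378 -0.521 0.766
outer loop
vertex 0.877 -2.289 3.436
vertex -1.312 -2.982 4.045
vertex -0.274 -3.629 3.093
endloop
endfacet
facet normal -0.639 -0.745 -0.191
outer loop
vertex -0.274 -3.629 3.093
vertex -1.697 -2.451 3.264
vertex -0.659 -3.098 2.312
endloop
endfacet
facet normal 0.669 -0.418 -0.614
outer loop
vertex -0.659 -3.098 2.312
vertex 0.877 -2.289 3.436
vertex -0.274 -3.629 3.093
endloop
endfacet
facet normal -0.669 0.418 0.614
outer loop
vertex -1.312 -2.982 4.045
vertex -0.546 -1.111 3.607
vertex -1.697 -2.451 3.264
endloop
endfacet
facet normal 0.378 -0.521 0.766
outer loop
vertex -0.161 -1.642 4.388
vertex -1.312 -2.982 4.045
vertex 0.877 -2.289 3.436
endloop
endfacet
facet normal -0.669 0.418 0.614
outer loop
vertex -0.161 -1.642 4.388
vertex -0.546 -1.111 3.607
vertex -1.312 -2.982 4.045
endloop
endfacet
facet normal -0.378 0.521 -0.766
outer loop
vertex -1.697 -2.451 3.264
vertex -0.546 -1.111 3.607
vertex -0.659 -3.098 2.312
endloop
endfacet
facet normal 0.669 -0.418 -0.614
outer loop
vertex 0.492 -1.758 2.655
vertex 0.877 -2.289 3.436
vertex -0.659 -3.098 2.312
endloop
endfacet
facet normal -0.378 0.521 -0.766
outer loop
vertex -0.659 -3.098 2.312
vertex -0.546 -1.111 3.607
vertex 0.492 -1.758 2.655
endloop
endfacet
facet normal 0.639 0.745 0.191
outer loop
vertex 0.492 -1.758 2.655
vertex -0.161 -1.642 4.388
vertex 0.877 -2.289 3.436
endloop
endfacet
facet normal 0.639 0.745 0.191
outer loop
vertex -0.546 -1.111 3.607
vertex -0.161 -1.642 4.388
vertex 0.492 -1.758 2.655
endloop
endfacet

endsolid


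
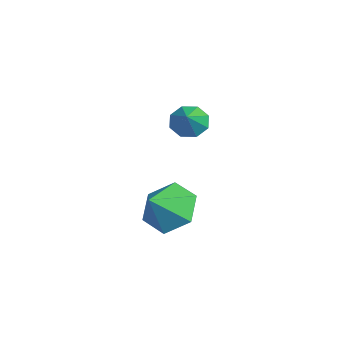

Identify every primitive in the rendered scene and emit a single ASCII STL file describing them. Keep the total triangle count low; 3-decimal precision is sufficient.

solid 
facet normal -0.770 0.238 -0.591
outer loop
vertex -3.357 1.931 1.925
vertex -3.777 1.782 2.412
vertex -3.46 2.328 2.219
endloop
endfacet
facet normal 0.901 0.384 -0.203
outer loop
vertex -3.357 1.931 1.925
vertex -3.46 2.328 2.219
vertex -2.923 1.518 3.068
endloop
endfacet
facet normal -0.770 0.238 -0.592
outer loop
vertex -3.46 2.328 2.219
vertex -3.777 1.782 2.412
vertex -3.749 2.406 2.626
endloop
endfacet
facet normal 0.619 0.725 0.301
outer loop
vertex -3.46 2.328 2.219
vertex -3.749 2.406 2.626
vertex -2.923 1.518 3.068
endloop
endfacet
facet normal -0.770 0.237 -0.592
outer loop
vertex -3.749 2.406 2.626
vertex -3.777 1.782 2.412
vertex -4.054 2.119 2.908
endloop
endfacet
facet normal 0.193 0.575 0.795
outer loop
vertex -3.749 2.406 2.626
vertex -4.054 2.119 2.908
vertex -2.923 1.518 3.068
endloop
endfacet
facet normal -0.770 0.238 -0.592
outer loop
vertex -4.054 2.119 2.908
vertex -3.777 1.782 2.412
vertex -4.197 1.634 2.899
endloop
endfacet
facet normal -0.130 0.020 0.991
outer loop
vertex -4.054 2.119 2.908
vertex -4.197 1.634 2.899
vertex -2.923 1.518 3.068
endloop
endfacet
facet normal -0.770 0.241 -0.591
outer loop
vertex -4.197 1.634 2.899
vertex -3.777 1.782 2.412
vertex -4.095 1.237 2.604
endloop
endfacet
facet normal -0.158 -0.615 0.773
outer loop
vertex -4.197 1.634 2.899
vertex -4.095 1.237 2.604
vertex -2.923 1.518 3.068
endloop
endfacet
facet normal -0.769 0.240 -0.592
outer loop
vertex -4.095 1.237 2.604
vertex -3.777 1.782 2.412
vertex -3.806 1.159 2.197
endloop
endfacet
facet normal 0.122 -0.955 0.270
outer loop
vertex -4.095 1.237 2.604
vertex -3.806 1.159 2.197
vertex -2.923 1.518 3.068
endloop
endfacet
facet normal -0.770 0.240 -0.591
outer loop
vertex -3.806 1.159 2.197
vertex -3.777 1.782 2.412
vertex -3.501 1.446 1.916
endloop
endfacet
facet normal 0.549 -0.805 -0.225
outer loop
vertex -3.806 1.159 2.197
vertex -3.501 1.446 1.916
vertex -2.923 1.518 3.068
endloop
endfacet
facet normal -0.770 0.240 -0.591
outer loop
vertex -3.501 1.446 1.916
vertex -3.777 1.782 2.412
vertex -3.357 1.931 1.925
endloop
endfacet
facet normal 0.871 -0.251 -0.422
outer loop
vertex -3.501 1.446 1.916
vertex -3.357 1.931 1.925
vertex -2.923 1.518 3.068
endloop
endfacet
facet normal -0.466 0.629 -0.622
outer loop
vertex -3.144 0.83 -2.25
vertex -3.783 1.146 -1.452
vertex -2.858 1.654 -1.631
endloop
endfacet
facet normal 0.955 -0.290 -0.055
outer loop
vertex -3.144 0.83 -2.25
vertex -2.858 1.654 -1.631
vertex -3.197 0.354 -0.668
endloop
endfacet
facet normal -0.466 0.628 -0.623
outer loop
vertex -2.858 1.654 -1.631
vertex -3.783 1.146 -1.452
vertex -3.498 1.971 -0.833
endloop
endfacet
facet normal 0.802 0.206 0.561
outer loop
vertex -2.858 1.654 -1.631
vertex -3.498 1.971 -0.833
vertex -3.197 0.354 -0.668
endloop
endfacet
facet normal -0.466 0.628 -0.623
outer loop
vertex -3.498 1.971 -0.833
vertex -3.783 1.146 -1.452
vertex -4.422 1.463 -0.655
endloop
endfacet
facet normal 0.122 0.123 0.985
outer loop
vertex -3.498 1.971 -0.833
vertex -4.422 1.463 -0.655
vertex -3.197 0.354 -0.668
endloop
endfacet
facet normal -0.465 0.629 -0.623
outer loop
vertex -4.422 1.463 -0.655
vertex -3.783 1.146 -1.452
vertex -4.708 0.638 -1.274
endloop
endfacet
facet normal -0.404 -0.455 0.793
outer loop
vertex -4.422 1.463 -0.655
vertex -4.708 0.638 -1.274
vertex -3.197 0.354 -0.668
endloop
endfacet
facet normal -0.465 0.630 -0.622
outer loop
vertex -4.708 0.638 -1.274
vertex -3.783 1.146 -1.452
vertex -4.069 0.322 -2.072
endloop
endfacet
facet normal -0.250 -0.952 0.177
outer loop
vertex -4.708 0.638 -1.274
vertex -4.069 0.322 -2.072
vertex -3.197 0.354 -0.668
endloop
endfacet
facet normal -0.465 0.630 -0.622
outer loop
vertex -4.069 0.322 -2.072
vertex -3.783 1.146 -1.452
vertex -3.144 0.83 -2.25
endloop
endfacet
facet normal 0.430 -0.869 -0.247
outer loop
vertex -4.069 0.322 -2.072
vertex -3.144 0.83 -2.25
vertex -3.197 0.354 -0.668
endloop
endfacet

endsolid


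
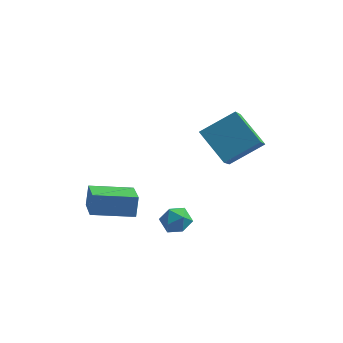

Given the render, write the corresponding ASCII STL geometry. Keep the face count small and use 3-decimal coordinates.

solid 
facet normal -0.882 0.444 -0.158
outer loop
vertex 0.541 -0.305 -4.514
vertex 0.22 -0.744 -3.958
vertex 0.534 -0.056 -3.777
endloop
endfacet
facet normal -0.342 0.889 -0.304
outer loop
vertex 0.541 -0.305 -4.514
vertex 0.534 -0.056 -3.777
vertex 1.171 0.04 -4.214
endloop
endfacet
facet normal 0.063 0.587 -0.807
outer loop
vertex 0.541 -0.305 -4.514
vertex 1.171 0.04 -4.214
vertex 1.25 -0.589 -4.665
endloop
endfacet
facet normal -0.225 -0.044 -0.973
outer loop
vertex 0.541 -0.305 -4.514
vertex 1.25 -0.589 -4.665
vertex 0.662 -1.074 -4.507
endloop
endfacet
facet normal -0.809 -0.133 -0.572
outer loop
vertex 0.541 -0.305 -4.514
vertex 0.662 -1.074 -4.507
vertex 0.22 -0.744 -3.958
endloop
endfacet
facet normal 0.053 0.956 0.287
outer loop
vertex 1.171 0.04 -4.214
vertex 0.534 -0.056 -3.777
vertex 1.238 -0.186 -3.473
endloop
endfacet
facet normal -0.820 0.237 0.521
outer loop
vertex 0.534 -0.056 -3.777
vertex 0.22 -0.744 -3.958
vertex 0.65 -0.671 -3.315
endloop
endfacet
facet normal -0.703 -0.695 -0.148
outer loop
vertex 0.22 -0.744 -3.958
vertex 0.662 -1.074 -4.507
vertex 0.729 -1.3 -3.766
endloop
endfacet
facet normal 0.242 -0.553 -0.797
outer loop
vertex 0.662 -1.074 -4.507
vertex 1.25 -0.589 -4.665
vertex 1.366 -1.204 -4.203
endloop
endfacet
facet normal 0.709 0.467 -0.528
outer loop
vertex 1.25 -0.589 -4.665
vertex 1.171 0.04 -4.214
vertex 1.68 -0.516 -4.022
endloop
endfacet
facet normal 0.225 0.044 0.973
outer loop
vertex 1.359 -0.955 -3.466
vertex 1.238 -0.186 -3.473
vertex 0.65 -0.671 -3.315
endloop
endfacet
facet normal -0.063 -0.587 0.807
outer loop
vertex 1.359 -0.955 -3.466
vertex 0.65 -0.671 -3.315
vertex 0.729 -1.3 -3.766
endloop
endfacet
facet normal 0.342 -0.889 0.304
outer loop
vertex 1.359 -0.955 -3.466
vertex 0.729 -1.3 -3.766
vertex 1.366 -1.204 -4.203
endloop
endfacet
facet normal 0.882 -0.444 0.158
outer loop
vertex 1.359 -0.955 -3.466
vertex 1.366 -1.204 -4.203
vertex 1.68 -0.516 -4.022
endloop
endfacet
facet normal 0.809 0.133 0.572
outer loop
vertex 1.359 -0.955 -3.466
vertex 1.68 -0.516 -4.022
vertex 1.238 -0.186 -3.473
endloop
endfacet
facet normal -0.242 0.553 0.797
outer loop
vertex 0.65 -0.671 -3.315
vertex 1.238 -0.186 -3.473
vertex 0.534 -0.056 -3.777
endloop
endfacet
facet normal -0.709 -0.467 0.528
outer loop
vertex 0.729 -1.3 -3.766
vertex 0.65 -0.671 -3.315
vertex 0.22 -0.744 -3.958
endloop
endfacet
facet normal -0.053 -0.956 -0.287
outer loop
vertex 1.366 -1.204 -4.203
vertex 0.729 -1.3 -3.766
vertex 0.662 -1.074 -4.507
endloop
endfacet
facet normal 0.820 -0.237 -0.521
outer loop
vertex 1.68 -0.516 -4.022
vertex 1.366 -1.204 -4.203
vertex 1.25 -0.589 -4.665
endloop
endfacet
facet normal 0.703 0.695 0.148
outer loop
vertex 1.238 -0.186 -3.473
vertex 1.68 -0.516 -4.022
vertex 1.171 0.04 -4.214
endloop
endfacet
facet normal -0.941 -0.302 0.154
outer loop
vertex -2.469 -1.709 -2.019
vertex -3.027 -0.277 -2.619
vertex -2.494 -2.127 -2.992
endloop
endfacet
facet normal 0.338 -0.868 0.364
outer loop
vertex -0.613 -1.523 -3.301
vertex -2.469 -1.709 -2.019
vertex -2.494 -2.127 -2.992
endloop
endfacet
facet normal -0.941 -0.302 0.155
outer loop
vertex -2.494 -2.127 -2.992
vertex -3.027 -0.277 -2.619
vertex -3.053 -0.695 -3.593
endloop
endfacet
facet normal -0.024 -0.395 -0.918
outer loop
vertex -3.053 -0.695 -3.593
vertex -0.613 -1.523 -3.301
vertex -2.494 -2.127 -2.992
endloop
endfacet
facet normal 0.024 0.394 0.919
outer loop
vertex -2.469 -1.709 -2.019
vertex -1.146 0.327 -2.928
vertex -3.027 -0.277 -2.619
endloop
endfacet
facet normal 0.338 -0.868 0.364
outer loop
vertex -0.587 -1.105 -2.327
vertex -2.469 -1.709 -2.019
vertex -0.613 -1.523 -3.301
endloop
endfacet
facet normal 0.024 0.395 0.918
outer loop
vertex -0.587 -1.105 -2.327
vertex -1.146 0.327 -2.928
vertex -2.469 -1.709 -2.019
endloop
endfacet
facet normal -0.338 0.868 -0.363
outer loop
vertex -3.027 -0.277 -2.619
vertex -1.146 0.327 -2.928
vertex -3.053 -0.695 -3.593
endloop
endfacet
facet normal -0.024 -0.394 -0.919
outer loop
vertex -1.171 -0.091 -3.901
vertex -0.613 -1.523 -3.301
vertex -3.053 -0.695 -3.593
endloop
endfacet
facet normal -0.338 0.868 -0.364
outer loop
vertex -3.053 -0.695 -3.593
vertex -1.146 0.327 -2.928
vertex -1.171 -0.091 -3.901
endloop
endfacet
facet normal 0.941 0.302 -0.155
outer loop
vertex -1.171 -0.091 -3.901
vertex -0.587 -1.105 -2.327
vertex -0.613 -1.523 -3.301
endloop
endfacet
facet normal 0.941 0.302 -0.154
outer loop
vertex -1.146 0.327 -2.928
vertex -0.587 -1.105 -2.327
vertex -1.171 -0.091 -3.901
endloop
endfacet
facet normal -0.662 0.483 0.574
outer loop
vertex 1.239 2.905 -0.723
vertex 2.708 3.763 0.249
vertex 1.215 4.398 -2.007
endloop
endfacet
facet normal -0.750 -0.438 -0.496
outer loop
vertex 2.532 3.437 -3.149
vertex 1.239 2.905 -0.723
vertex 1.215 4.398 -2.007
endloop
endfacet
facet normal -0.661 0.483 0.574
outer loop
vertex 1.215 4.398 -2.007
vertex 2.708 3.763 0.249
vertex 2.685 5.257 -1.036
endloop
endfacet
facet normal -0.012 0.758 -0.652
outer loop
vertex 2.685 5.257 -1.036
vertex 2.532 3.437 -3.149
vertex 1.215 4.398 -2.007
endloop
endfacet
facet normal 0.012 -0.758 0.652
outer loop
vertex 1.239 2.905 -0.723
vertex 4.025 2.802 -0.893
vertex 2.708 3.763 0.249
endloop
endfacet
facet normal -0.750 -0.438 -0.496
outer loop
vertex 2.555 1.943 -1.864
vertex 1.239 2.905 -0.723
vertex 2.532 3.437 -3.149
endloop
endfacet
facet normal 0.012 -0.758 0.652
outer loop
vertex 2.555 1.943 -1.864
vertex 4.025 2.802 -0.893
vertex 1.239 2.905 -0.723
endloop
endfacet
facet normal 0.750 0.438 0.496
outer loop
vertex 2.708 3.763 0.249
vertex 4.025 2.802 -0.893
vertex 2.685 5.257 -1.036
endloop
endfacet
facet normal -0.011 0.758 -0.652
outer loop
vertex 4.001 4.295 -2.177
vertex 2.532 3.437 -3.149
vertex 2.685 5.257 -1.036
endloop
endfacet
facet normal 0.750 0.438 0.496
outer loop
vertex 2.685 5.257 -1.036
vertex 4.025 2.802 -0.893
vertex 4.001 4.295 -2.177
endloop
endfacet
facet normal 0.662 -0.483 -0.573
outer loop
vertex 4.001 4.295 -2.177
vertex 2.555 1.943 -1.864
vertex 2.532 3.437 -3.149
endloop
endfacet
facet normal 0.661 -0.483 -0.574
outer loop
vertex 4.025 2.802 -0.893
vertex 2.555 1.943 -1.864
vertex 4.001 4.295 -2.177
endloop
endfacet

endsolid


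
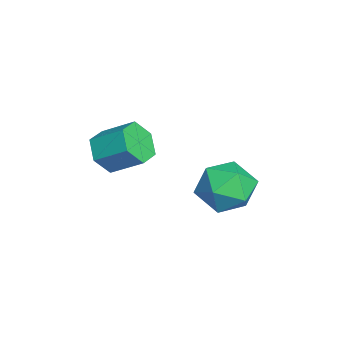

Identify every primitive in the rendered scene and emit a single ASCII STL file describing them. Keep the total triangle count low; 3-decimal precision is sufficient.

solid 
facet normal -0.174 -0.005 0.985
outer loop
vertex -4.146 3.337 0.279
vertex -3.58 2.545 0.375
vertex -3.188 3.438 0.449
endloop
endfacet
facet normal -0.198 0.660 0.725
outer loop
vertex -4.146 3.337 0.279
vertex -3.188 3.438 0.449
vertex -3.634 4.018 -0.201
endloop
endfacet
facet normal -0.700 0.680 0.218
outer loop
vertex -4.146 3.337 0.279
vertex -3.634 4.018 -0.201
vertex -4.301 3.483 -0.675
endloop
endfacet
facet normal -0.986 0.029 0.165
outer loop
vertex -4.146 3.337 0.279
vertex -4.301 3.483 -0.675
vertex -4.268 2.573 -0.319
endloop
endfacet
facet normal -0.660 -0.395 0.639
outer loop
vertex -4.146 3.337 0.279
vertex -4.268 2.573 -0.319
vertex -3.58 2.545 0.375
endloop
endfacet
facet normal 0.431 0.800 0.418
outer loop
vertex -3.634 4.018 -0.201
vertex -3.188 3.438 0.449
vertex -2.752 3.647 -0.401
endloop
endfacet
facet normal 0.470 -0.276 0.838
outer loop
vertex -3.188 3.438 0.449
vertex -3.58 2.545 0.375
vertex -2.719 2.737 -0.045
endloop
endfacet
facet normal -0.318 -0.906 0.279
outer loop
vertex -3.58 2.545 0.375
vertex -4.268 2.573 -0.319
vertex -3.386 2.202 -0.519
endloop
endfacet
facet normal -0.845 -0.221 -0.488
outer loop
vertex -4.268 2.573 -0.319
vertex -4.301 3.483 -0.675
vertex -3.832 2.782 -1.169
endloop
endfacet
facet normal -0.382 0.832 -0.402
outer loop
vertex -4.301 3.483 -0.675
vertex -3.634 4.018 -0.201
vertex -3.44 3.675 -1.095
endloop
endfacet
facet normal 0.986 -0.029 -0.165
outer loop
vertex -2.874 2.883 -0.999
vertex -2.752 3.647 -0.401
vertex -2.719 2.737 -0.045
endloop
endfacet
facet normal 0.700 -0.680 -0.218
outer loop
vertex -2.874 2.883 -0.999
vertex -2.719 2.737 -0.045
vertex -3.386 2.202 -0.519
endloop
endfacet
facet normal 0.198 -0.660 -0.725
outer loop
vertex -2.874 2.883 -0.999
vertex -3.386 2.202 -0.519
vertex -3.832 2.782 -1.169
endloop
endfacet
facet normal 0.174 0.005 -0.985
outer loop
vertex -2.874 2.883 -0.999
vertex -3.832 2.782 -1.169
vertex -3.44 3.675 -1.095
endloop
endfacet
facet normal 0.660 0.395 -0.639
outer loop
vertex -2.874 2.883 -0.999
vertex -3.44 3.675 -1.095
vertex -2.752 3.647 -0.401
endloop
endfacet
facet normal 0.845 0.221 0.488
outer loop
vertex -2.719 2.737 -0.045
vertex -2.752 3.647 -0.401
vertex -3.188 3.438 0.449
endloop
endfacet
facet normal 0.382 -0.832 0.402
outer loop
vertex -3.386 2.202 -0.519
vertex -2.719 2.737 -0.045
vertex -3.58 2.545 0.375
endloop
endfacet
facet normal -0.431 -0.800 -0.418
outer loop
vertex -3.832 2.782 -1.169
vertex -3.386 2.202 -0.519
vertex -4.268 2.573 -0.319
endloop
endfacet
facet normal -0.470 0.276 -0.838
outer loop
vertex -3.44 3.675 -1.095
vertex -3.832 2.782 -1.169
vertex -4.301 3.483 -0.675
endloop
endfacet
facet normal 0.318 0.906 -0.279
outer loop
vertex -2.752 3.647 -0.401
vertex -3.44 3.675 -1.095
vertex -3.634 4.018 -0.201
endloop
endfacet
facet normal -0.286 -0.793 -0.538
outer loop
vertex -1.5 -0.008 1.578
vertex -2.023 -0.142 2.053
vertex -2.15 0.287 1.489
endloop
endfacet
facet normal 0.319 0.450 -0.834
outer loop
vertex -1.5 -0.008 1.578
vertex -2.15 0.287 1.489
vertex -1.173 0.896 2.191
endloop
endfacet
facet normal 0.318 0.451 -0.834
outer loop
vertex -1.173 0.896 2.191
vertex -2.15 0.287 1.489
vertex -1.824 1.191 2.102
endloop
endfacet
facet normal 0.286 0.793 0.538
outer loop
vertex -1.173 0.896 2.191
vertex -1.824 1.191 2.102
vertex -1.697 0.762 2.667
endloop
endfacet
facet normal -0.286 -0.793 -0.538
outer loop
vertex -2.15 0.287 1.489
vertex -2.023 -0.142 2.053
vertex -2.674 0.153 1.965
endloop
endfacet
facet normal -0.624 0.580 -0.524
outer loop
vertex -2.15 0.287 1.489
vertex -2.674 0.153 1.965
vertex -1.824 1.191 2.102
endloop
endfacet
facet normal -0.624 0.580 -0.524
outer loop
vertex -1.824 1.191 2.102
vertex -2.674 0.153 1.965
vertex -2.348 1.057 2.578
endloop
endfacet
facet normal 0.286 0.793 0.538
outer loop
vertex -1.824 1.191 2.102
vertex -2.348 1.057 2.578
vertex -1.697 0.762 2.667
endloop
endfacet
facet normal -0.286 -0.793 -0.538
outer loop
vertex -2.674 0.153 1.965
vertex -2.023 -0.142 2.053
vertex -2.547 -0.276 2.529
endloop
endfacet
facet normal -0.942 0.129 0.310
outer loop
vertex -2.674 0.153 1.965
vertex -2.547 -0.276 2.529
vertex -2.348 1.057 2.578
endloop
endfacet
facet normal -0.941 0.129 0.312
outer loop
vertex -2.348 1.057 2.578
vertex -2.547 -0.276 2.529
vertex -2.22 0.628 3.142
endloop
endfacet
facet normal 0.286 0.793 0.538
outer loop
vertex -2.348 1.057 2.578
vertex -2.22 0.628 3.142
vertex -1.697 0.762 2.667
endloop
endfacet
facet normal -0.286 -0.793 -0.538
outer loop
vertex -2.547 -0.276 2.529
vertex -2.023 -0.142 2.053
vertex -1.896 -0.571 2.618
endloop
endfacet
facet normal -0.318 -0.451 0.834
outer loop
vertex -2.547 -0.276 2.529
vertex -1.896 -0.571 2.618
vertex -2.22 0.628 3.142
endloop
endfacet
facet normal -0.319 -0.451 0.834
outer loop
vertex -2.22 0.628 3.142
vertex -1.896 -0.571 2.618
vertex -1.57 0.333 3.231
endloop
endfacet
facet normal 0.286 0.793 0.538
outer loop
vertex -2.22 0.628 3.142
vertex -1.57 0.333 3.231
vertex -1.697 0.762 2.667
endloop
endfacet
facet normal -0.286 -0.793 -0.538
outer loop
vertex -1.896 -0.571 2.618
vertex -2.023 -0.142 2.053
vertex -1.372 -0.437 2.142
endloop
endfacet
facet normal 0.624 -0.580 0.524
outer loop
vertex -1.896 -0.571 2.618
vertex -1.372 -0.437 2.142
vertex -1.57 0.333 3.231
endloop
endfacet
facet normal 0.624 -0.580 0.524
outer loop
vertex -1.57 0.333 3.231
vertex -1.372 -0.437 2.142
vertex -1.046 0.467 2.755
endloop
endfacet
facet normal 0.286 0.793 0.538
outer loop
vertex -1.57 0.333 3.231
vertex -1.046 0.467 2.755
vertex -1.697 0.762 2.667
endloop
endfacet
facet normal -0.286 -0.793 -0.538
outer loop
vertex -1.372 -0.437 2.142
vertex -2.023 -0.142 2.053
vertex -1.5 -0.008 1.578
endloop
endfacet
facet normal 0.942 -0.128 -0.311
outer loop
vertex -1.372 -0.437 2.142
vertex -1.5 -0.008 1.578
vertex -1.046 0.467 2.755
endloop
endfacet
facet normal 0.942 -0.130 -0.311
outer loop
vertex -1.046 0.467 2.755
vertex -1.5 -0.008 1.578
vertex -1.173 0.896 2.191
endloop
endfacet
facet normal 0.286 0.793 0.538
outer loop
vertex -1.046 0.467 2.755
vertex -1.173 0.896 2.191
vertex -1.697 0.762 2.667
endloop
endfacet

endsolid


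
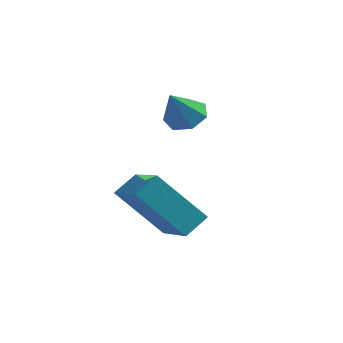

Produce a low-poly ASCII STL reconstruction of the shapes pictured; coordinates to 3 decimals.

solid 
facet normal 0.187 0.513 -0.838
outer loop
vertex 1.25 0.929 0.396
vertex 0.838 1.479 0.641
vertex 1.554 1.37 0.734
endloop
endfacet
facet normal 0.690 -0.675 0.261
outer loop
vertex 1.25 0.929 0.396
vertex 1.554 1.37 0.734
vertex 0.582 0.781 1.779
endloop
endfacet
facet normal 0.187 0.514 -0.837
outer loop
vertex 1.554 1.37 0.734
vertex 0.838 1.479 0.641
vertex 1.318 1.893 1.002
endloop
endfacet
facet normal 0.736 -0.015 0.677
outer loop
vertex 1.554 1.37 0.734
vertex 1.318 1.893 1.002
vertex 0.582 0.781 1.779
endloop
endfacet
facet normal 0.188 0.513 -0.838
outer loop
vertex 1.318 1.893 1.002
vertex 0.838 1.479 0.641
vertex 0.721 2.105 0.998
endloop
endfacet
facet normal 0.167 0.488 0.857
outer loop
vertex 1.318 1.893 1.002
vertex 0.721 2.105 0.998
vertex 0.582 0.781 1.779
endloop
endfacet
facet normal 0.189 0.513 -0.837
outer loop
vertex 0.721 2.105 0.998
vertex 0.838 1.479 0.641
vertex 0.212 1.845 0.724
endloop
endfacet
facet normal -0.591 0.455 0.666
outer loop
vertex 0.721 2.105 0.998
vertex 0.212 1.845 0.724
vertex 0.582 0.781 1.779
endloop
endfacet
facet normal 0.189 0.513 -0.838
outer loop
vertex 0.212 1.845 0.724
vertex 0.838 1.479 0.641
vertex 0.174 1.31 0.388
endloop
endfacet
facet normal -0.964 -0.088 0.249
outer loop
vertex 0.212 1.845 0.724
vertex 0.174 1.31 0.388
vertex 0.582 0.781 1.779
endloop
endfacet
facet normal 0.188 0.513 -0.837
outer loop
vertex 0.174 1.31 0.388
vertex 0.838 1.479 0.641
vertex 0.636 0.902 0.242
endloop
endfacet
facet normal -0.674 -0.734 -0.081
outer loop
vertex 0.174 1.31 0.388
vertex 0.636 0.902 0.242
vertex 0.582 0.781 1.779
endloop
endfacet
facet normal 0.187 0.513 -0.837
outer loop
vertex 0.636 0.902 0.242
vertex 0.838 1.479 0.641
vertex 1.25 0.929 0.396
endloop
endfacet
facet normal 0.063 -0.995 -0.076
outer loop
vertex 0.636 0.902 0.242
vertex 1.25 0.929 0.396
vertex 0.582 0.781 1.779
endloop
endfacet
facet normal -0.439 -0.735 -0.517
outer loop
vertex 2.321 -2.619 -2.013
vertex 0.862 -2.839 -0.462
vertex 1.126 -1.252 -2.943
endloop
endfacet
facet normal 0.681 0.102 -0.725
outer loop
vertex 1.538 -0.561 -2.458
vertex 2.321 -2.619 -2.013
vertex 1.126 -1.252 -2.943
endloop
endfacet
facet normal -0.438 -0.735 -0.517
outer loop
vertex 1.126 -1.252 -2.943
vertex 0.862 -2.839 -0.462
vertex -0.333 -1.472 -1.393
endloop
endfacet
facet normal -0.586 0.670 -0.456
outer loop
vertex -0.333 -1.472 -1.393
vertex 1.538 -0.561 -2.458
vertex 1.126 -1.252 -2.943
endloop
endfacet
facet normal 0.586 -0.670 0.456
outer loop
vertex 2.321 -2.619 -2.013
vertex 1.274 -2.148 0.023
vertex 0.862 -2.839 -0.462
endloop
endfacet
facet normal 0.682 0.103 -0.724
outer loop
vertex 2.733 -1.928 -1.527
vertex 2.321 -2.619 -2.013
vertex 1.538 -0.561 -2.458
endloop
endfacet
facet normal 0.586 -0.670 0.456
outer loop
vertex 2.733 -1.928 -1.527
vertex 1.274 -2.148 0.023
vertex 2.321 -2.619 -2.013
endloop
endfacet
facet normal -0.682 -0.102 0.725
outer loop
vertex 0.862 -2.839 -0.462
vertex 1.274 -2.148 0.023
vertex -0.333 -1.472 -1.393
endloop
endfacet
facet normal -0.586 0.670 -0.456
outer loop
vertex 0.079 -0.781 -0.907
vertex 1.538 -0.561 -2.458
vertex -0.333 -1.472 -1.393
endloop
endfacet
facet normal -0.682 -0.103 0.724
outer loop
vertex -0.333 -1.472 -1.393
vertex 1.274 -2.148 0.023
vertex 0.079 -0.781 -0.907
endloop
endfacet
facet normal 0.439 0.735 0.517
outer loop
vertex 0.079 -0.781 -0.907
vertex 2.733 -1.928 -1.527
vertex 1.538 -0.561 -2.458
endloop
endfacet
facet normal 0.438 0.735 0.517
outer loop
vertex 1.274 -2.148 0.023
vertex 2.733 -1.928 -1.527
vertex 0.079 -0.781 -0.907
endloop
endfacet

endsolid
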